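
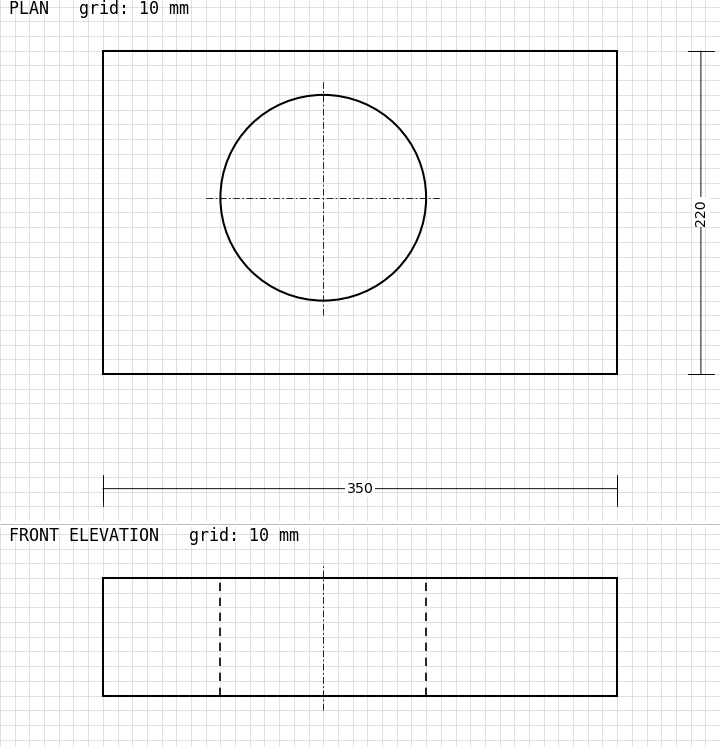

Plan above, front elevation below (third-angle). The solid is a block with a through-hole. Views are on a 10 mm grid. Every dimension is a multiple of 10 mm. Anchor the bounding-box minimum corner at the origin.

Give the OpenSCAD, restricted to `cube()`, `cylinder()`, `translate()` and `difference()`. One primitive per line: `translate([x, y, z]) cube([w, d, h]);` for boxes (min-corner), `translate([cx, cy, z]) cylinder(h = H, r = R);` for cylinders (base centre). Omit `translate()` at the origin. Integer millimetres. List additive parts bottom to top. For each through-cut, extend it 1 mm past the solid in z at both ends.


difference() {
  cube([350, 220, 80]);
  translate([150, 120, -1]) cylinder(h = 82, r = 70);
}


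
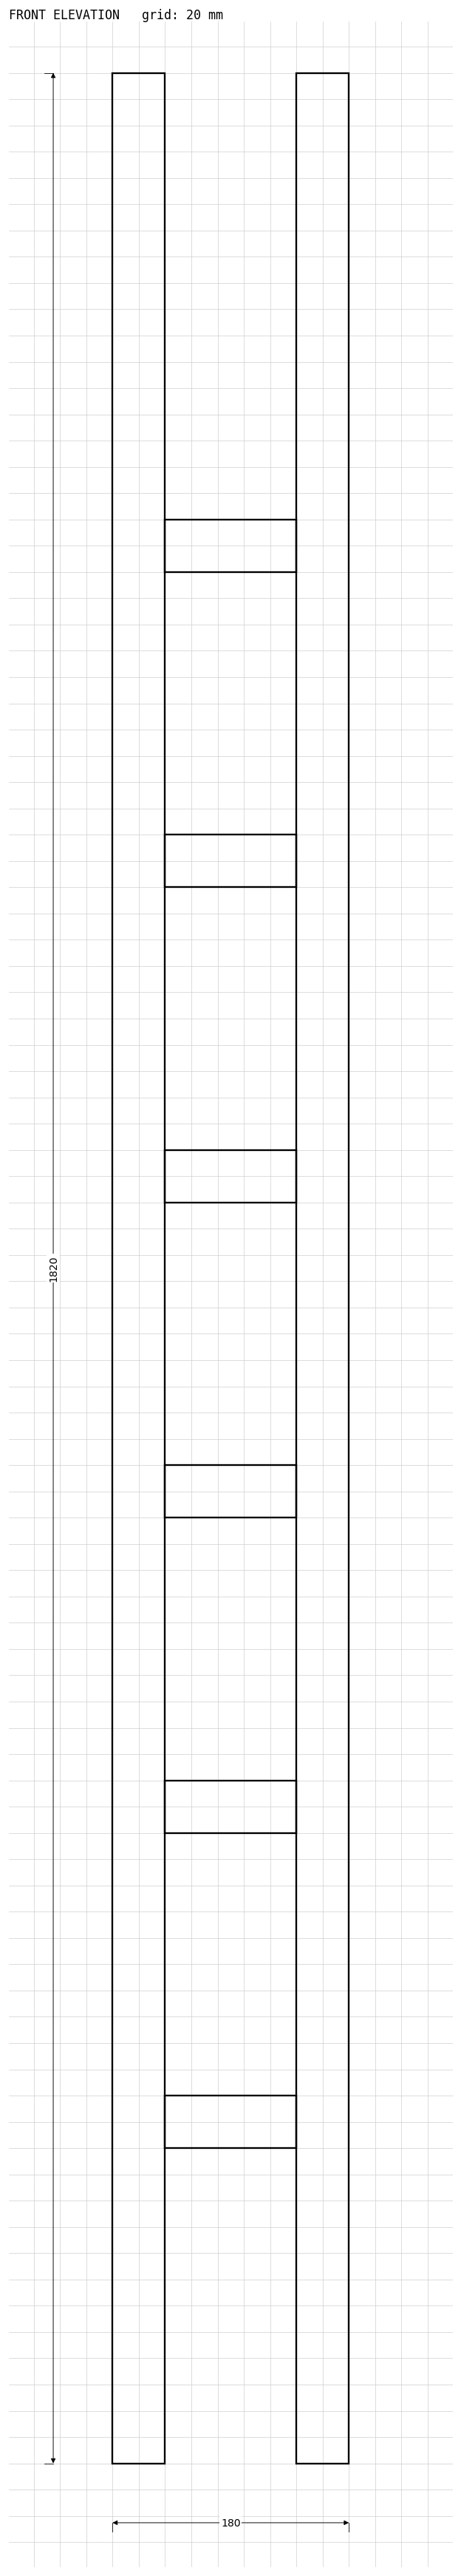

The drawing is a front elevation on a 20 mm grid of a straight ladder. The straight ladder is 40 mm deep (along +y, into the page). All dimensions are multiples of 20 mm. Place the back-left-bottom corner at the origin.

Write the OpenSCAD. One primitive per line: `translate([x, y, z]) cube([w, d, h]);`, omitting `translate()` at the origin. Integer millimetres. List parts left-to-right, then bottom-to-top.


cube([40, 40, 1820]);
translate([40, 0, 240]) cube([100, 40, 40]);
translate([40, 0, 480]) cube([100, 40, 40]);
translate([40, 0, 720]) cube([100, 40, 40]);
translate([40, 0, 960]) cube([100, 40, 40]);
translate([40, 0, 1200]) cube([100, 40, 40]);
translate([40, 0, 1440]) cube([100, 40, 40]);
translate([140, 0, 0]) cube([40, 40, 1820]);


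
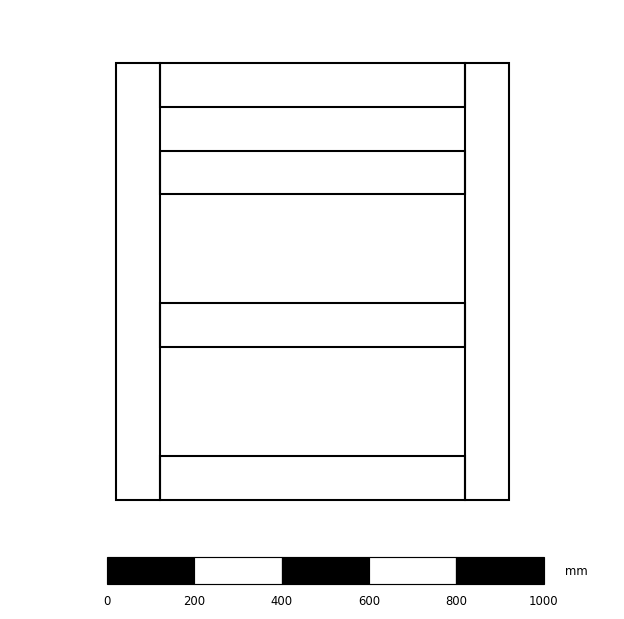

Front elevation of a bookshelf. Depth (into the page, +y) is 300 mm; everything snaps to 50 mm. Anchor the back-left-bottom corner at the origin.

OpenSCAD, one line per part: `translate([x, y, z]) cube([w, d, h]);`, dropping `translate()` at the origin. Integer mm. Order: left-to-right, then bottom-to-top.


cube([100, 300, 1000]);
translate([100, 0, 0]) cube([700, 300, 100]);
translate([100, 0, 350]) cube([700, 300, 100]);
translate([100, 0, 700]) cube([700, 300, 100]);
translate([100, 0, 900]) cube([700, 300, 100]);
translate([800, 0, 0]) cube([100, 300, 1000]);


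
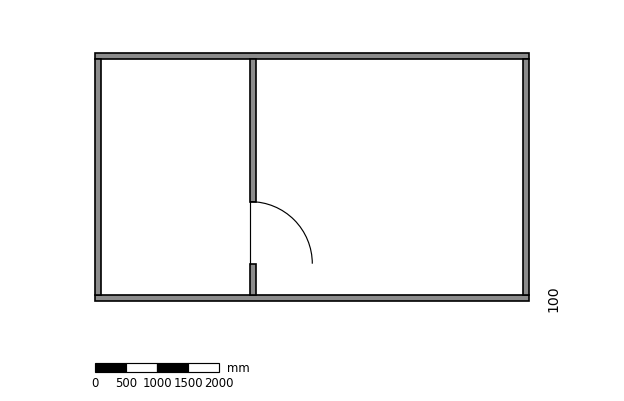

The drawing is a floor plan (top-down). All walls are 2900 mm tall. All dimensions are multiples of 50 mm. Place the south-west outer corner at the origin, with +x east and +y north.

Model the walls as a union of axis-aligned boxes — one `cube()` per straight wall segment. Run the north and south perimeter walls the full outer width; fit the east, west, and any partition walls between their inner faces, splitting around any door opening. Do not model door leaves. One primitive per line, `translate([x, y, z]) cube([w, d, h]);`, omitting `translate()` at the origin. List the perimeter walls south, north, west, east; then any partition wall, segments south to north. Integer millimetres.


cube([7000, 100, 2900]);
translate([0, 3900, 0]) cube([7000, 100, 2900]);
translate([0, 100, 0]) cube([100, 3800, 2900]);
translate([6900, 100, 0]) cube([100, 3800, 2900]);
translate([2500, 100, 0]) cube([100, 500, 2900]);
translate([2500, 1600, 0]) cube([100, 2300, 2900]);


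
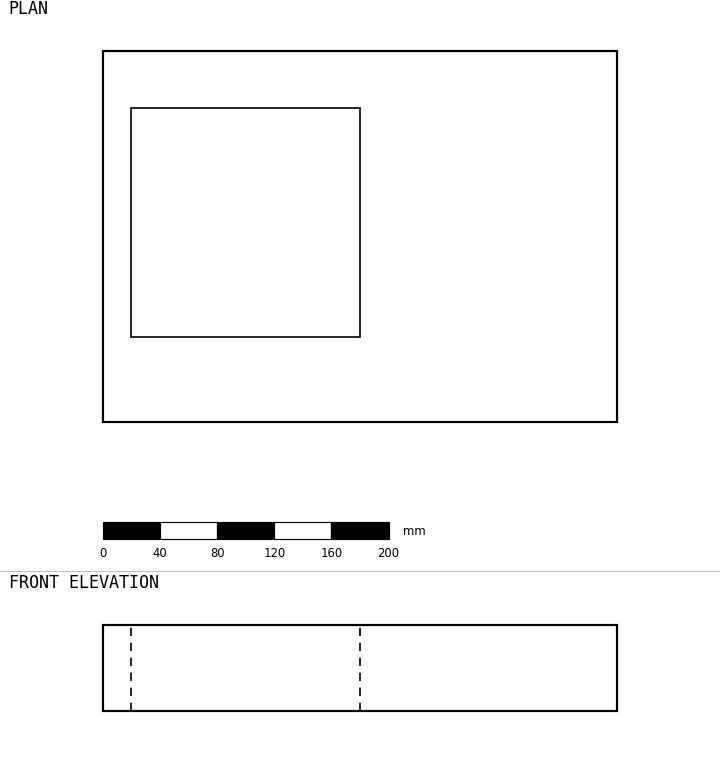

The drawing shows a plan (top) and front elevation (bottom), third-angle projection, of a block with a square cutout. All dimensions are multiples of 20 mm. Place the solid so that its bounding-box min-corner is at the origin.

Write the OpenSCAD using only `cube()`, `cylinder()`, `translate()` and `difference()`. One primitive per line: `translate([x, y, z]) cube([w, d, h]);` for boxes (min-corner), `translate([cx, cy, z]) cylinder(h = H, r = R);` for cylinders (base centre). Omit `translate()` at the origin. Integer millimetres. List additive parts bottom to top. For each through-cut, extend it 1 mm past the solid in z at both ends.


difference() {
  cube([360, 260, 60]);
  translate([20, 60, -1]) cube([160, 160, 62]);
}


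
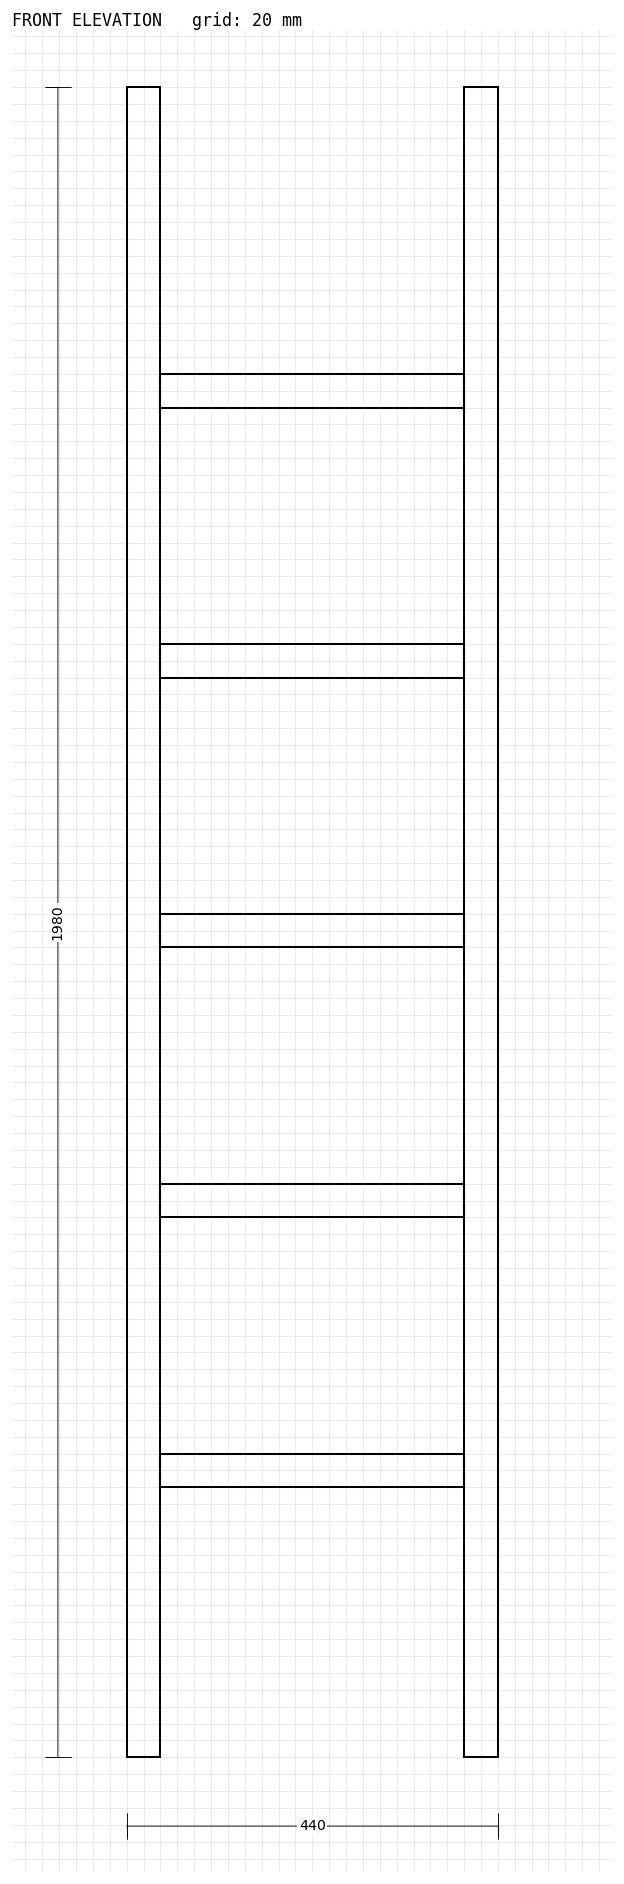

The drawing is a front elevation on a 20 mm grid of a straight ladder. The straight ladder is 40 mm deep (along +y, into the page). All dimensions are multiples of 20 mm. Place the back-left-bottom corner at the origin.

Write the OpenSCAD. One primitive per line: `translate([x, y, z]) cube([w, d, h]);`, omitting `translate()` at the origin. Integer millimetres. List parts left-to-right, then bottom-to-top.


cube([40, 40, 1980]);
translate([40, 0, 320]) cube([360, 40, 40]);
translate([40, 0, 640]) cube([360, 40, 40]);
translate([40, 0, 960]) cube([360, 40, 40]);
translate([40, 0, 1280]) cube([360, 40, 40]);
translate([40, 0, 1600]) cube([360, 40, 40]);
translate([400, 0, 0]) cube([40, 40, 1980]);


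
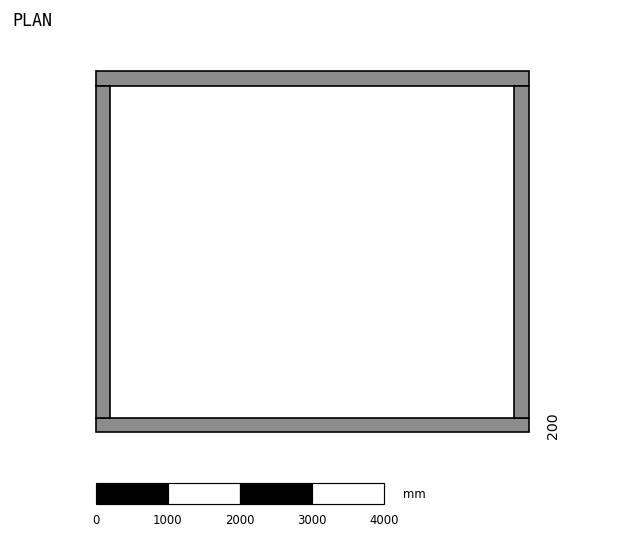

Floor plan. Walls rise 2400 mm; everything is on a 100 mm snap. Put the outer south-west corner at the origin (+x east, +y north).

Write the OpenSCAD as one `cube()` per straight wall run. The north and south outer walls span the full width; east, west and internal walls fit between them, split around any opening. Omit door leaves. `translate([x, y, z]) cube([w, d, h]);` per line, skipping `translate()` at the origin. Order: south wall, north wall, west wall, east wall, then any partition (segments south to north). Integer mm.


cube([6000, 200, 2400]);
translate([0, 4800, 0]) cube([6000, 200, 2400]);
translate([0, 200, 0]) cube([200, 4600, 2400]);
translate([5800, 200, 0]) cube([200, 4600, 2400]);


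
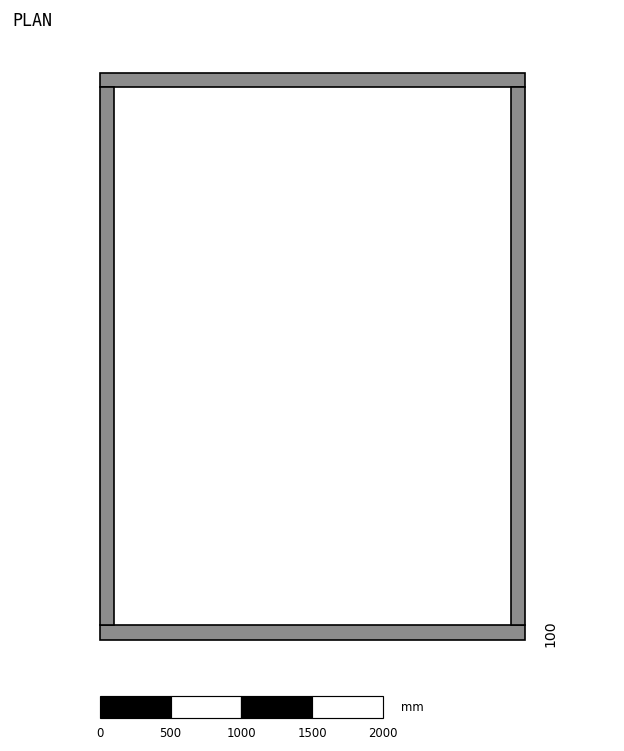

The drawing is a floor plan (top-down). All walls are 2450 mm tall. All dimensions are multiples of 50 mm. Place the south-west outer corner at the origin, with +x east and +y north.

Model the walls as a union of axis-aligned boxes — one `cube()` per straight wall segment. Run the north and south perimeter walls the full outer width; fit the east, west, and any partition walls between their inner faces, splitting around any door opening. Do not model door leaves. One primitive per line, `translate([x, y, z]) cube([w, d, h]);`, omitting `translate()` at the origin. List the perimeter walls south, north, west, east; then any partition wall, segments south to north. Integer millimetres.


cube([3000, 100, 2450]);
translate([0, 3900, 0]) cube([3000, 100, 2450]);
translate([0, 100, 0]) cube([100, 3800, 2450]);
translate([2900, 100, 0]) cube([100, 3800, 2450]);


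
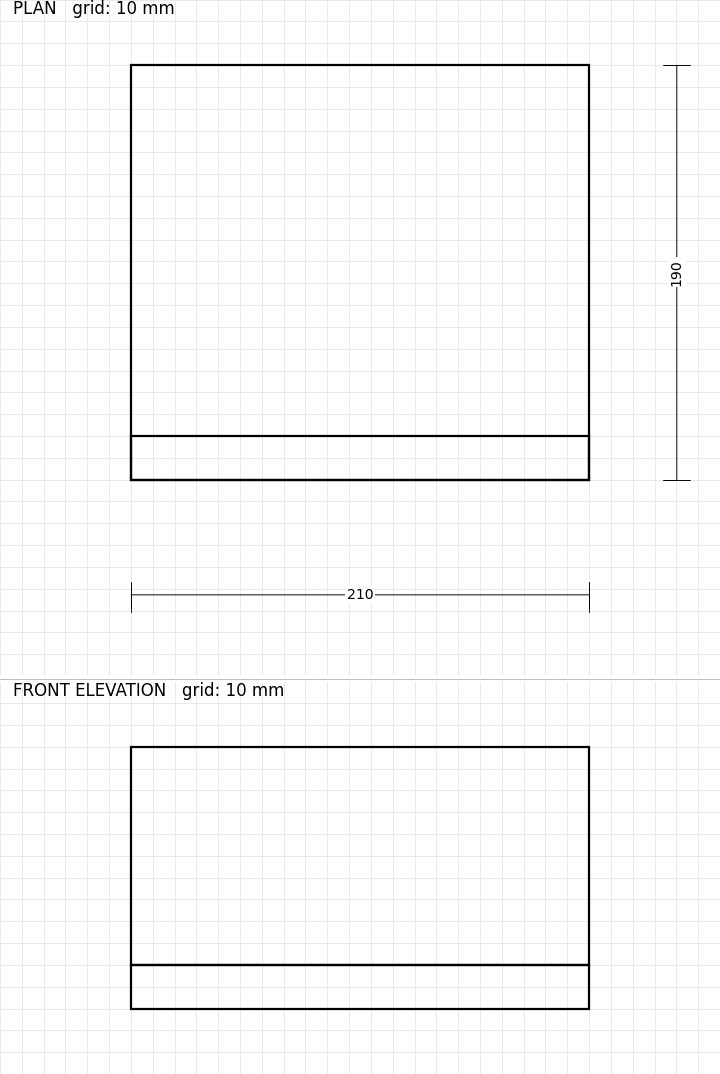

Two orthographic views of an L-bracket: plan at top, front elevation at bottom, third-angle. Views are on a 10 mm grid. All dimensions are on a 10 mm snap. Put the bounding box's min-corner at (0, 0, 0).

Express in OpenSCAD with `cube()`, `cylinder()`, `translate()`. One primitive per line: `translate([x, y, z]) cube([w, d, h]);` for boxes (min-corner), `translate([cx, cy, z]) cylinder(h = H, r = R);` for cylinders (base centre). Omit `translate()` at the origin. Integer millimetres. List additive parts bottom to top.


cube([210, 190, 20]);
translate([0, 0, 20]) cube([210, 20, 100]);


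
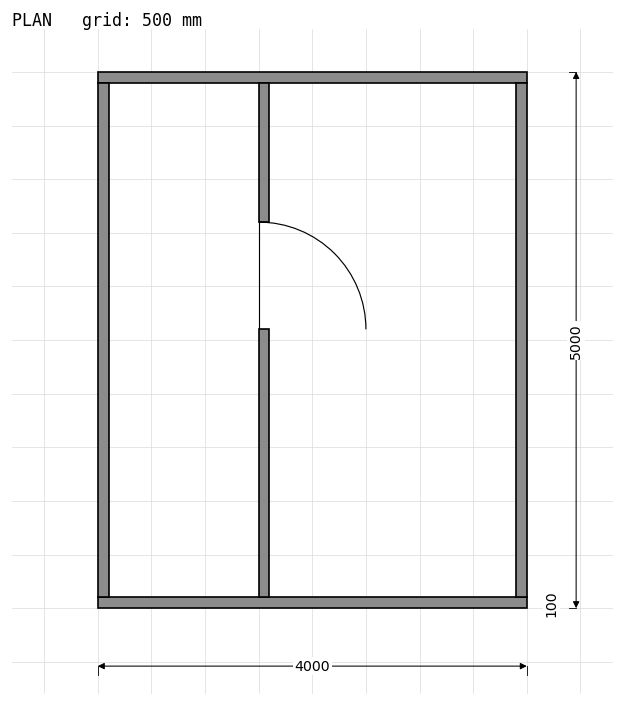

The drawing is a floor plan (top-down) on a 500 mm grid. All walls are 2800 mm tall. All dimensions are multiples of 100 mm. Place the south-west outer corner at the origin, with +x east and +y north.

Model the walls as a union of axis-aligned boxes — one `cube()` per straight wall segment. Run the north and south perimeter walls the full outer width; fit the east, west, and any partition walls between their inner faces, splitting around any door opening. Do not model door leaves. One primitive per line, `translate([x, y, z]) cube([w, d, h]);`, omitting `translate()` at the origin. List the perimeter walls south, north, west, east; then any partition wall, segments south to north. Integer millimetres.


cube([4000, 100, 2800]);
translate([0, 4900, 0]) cube([4000, 100, 2800]);
translate([0, 100, 0]) cube([100, 4800, 2800]);
translate([3900, 100, 0]) cube([100, 4800, 2800]);
translate([1500, 100, 0]) cube([100, 2500, 2800]);
translate([1500, 3600, 0]) cube([100, 1300, 2800]);


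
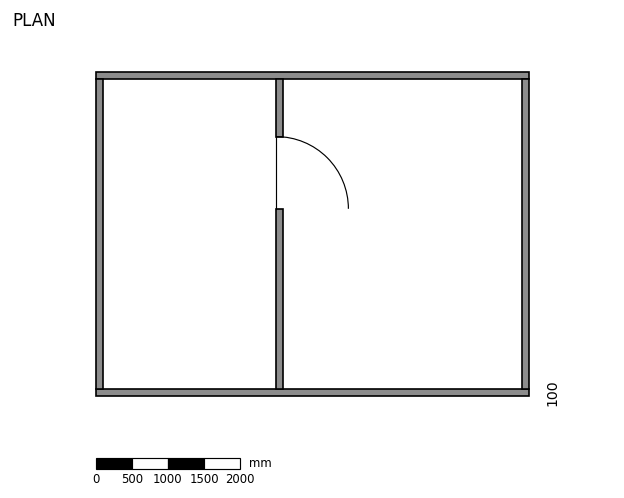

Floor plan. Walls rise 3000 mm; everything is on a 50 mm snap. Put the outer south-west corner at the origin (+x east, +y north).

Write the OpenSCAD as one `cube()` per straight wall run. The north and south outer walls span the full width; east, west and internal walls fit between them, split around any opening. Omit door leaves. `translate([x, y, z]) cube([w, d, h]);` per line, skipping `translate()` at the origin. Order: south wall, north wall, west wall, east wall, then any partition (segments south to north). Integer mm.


cube([6000, 100, 3000]);
translate([0, 4400, 0]) cube([6000, 100, 3000]);
translate([0, 100, 0]) cube([100, 4300, 3000]);
translate([5900, 100, 0]) cube([100, 4300, 3000]);
translate([2500, 100, 0]) cube([100, 2500, 3000]);
translate([2500, 3600, 0]) cube([100, 800, 3000]);


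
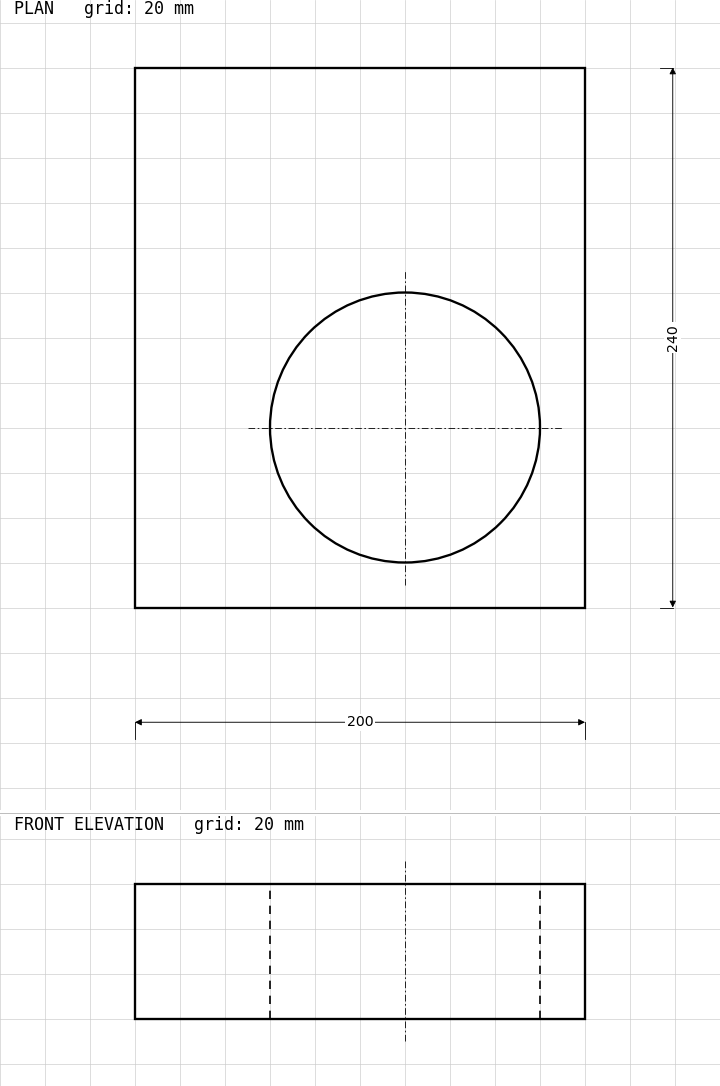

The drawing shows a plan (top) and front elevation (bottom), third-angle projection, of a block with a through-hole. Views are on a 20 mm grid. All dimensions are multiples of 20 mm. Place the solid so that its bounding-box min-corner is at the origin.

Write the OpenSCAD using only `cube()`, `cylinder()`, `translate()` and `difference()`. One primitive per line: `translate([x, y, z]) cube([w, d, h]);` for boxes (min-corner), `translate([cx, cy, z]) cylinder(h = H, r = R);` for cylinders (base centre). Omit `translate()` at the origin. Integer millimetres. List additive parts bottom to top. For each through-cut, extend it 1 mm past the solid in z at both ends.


difference() {
  cube([200, 240, 60]);
  translate([120, 80, -1]) cylinder(h = 62, r = 60);
}


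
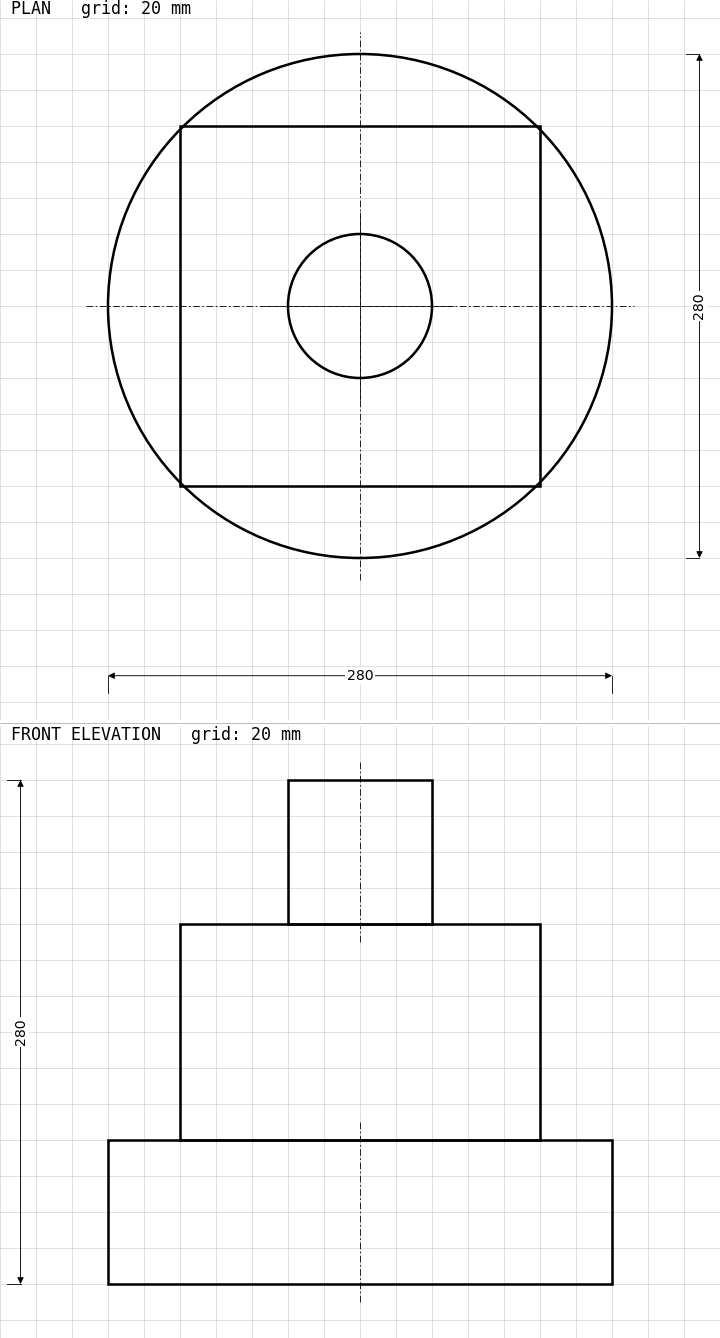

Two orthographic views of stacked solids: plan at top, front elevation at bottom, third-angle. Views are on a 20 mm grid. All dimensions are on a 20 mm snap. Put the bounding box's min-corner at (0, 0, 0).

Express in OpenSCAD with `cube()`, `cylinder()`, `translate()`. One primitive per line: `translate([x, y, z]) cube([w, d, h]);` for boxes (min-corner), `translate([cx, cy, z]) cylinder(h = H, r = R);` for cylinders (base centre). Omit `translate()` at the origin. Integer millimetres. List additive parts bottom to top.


translate([140, 140, 0]) cylinder(h = 80, r = 140);
translate([40, 40, 80]) cube([200, 200, 120]);
translate([140, 140, 200]) cylinder(h = 80, r = 40);


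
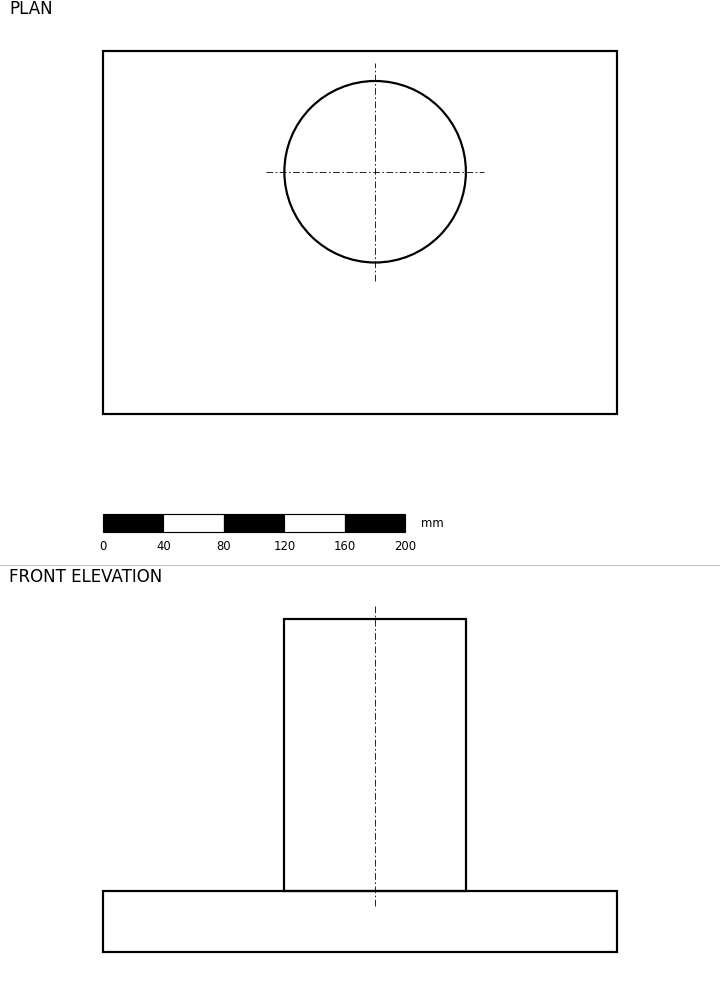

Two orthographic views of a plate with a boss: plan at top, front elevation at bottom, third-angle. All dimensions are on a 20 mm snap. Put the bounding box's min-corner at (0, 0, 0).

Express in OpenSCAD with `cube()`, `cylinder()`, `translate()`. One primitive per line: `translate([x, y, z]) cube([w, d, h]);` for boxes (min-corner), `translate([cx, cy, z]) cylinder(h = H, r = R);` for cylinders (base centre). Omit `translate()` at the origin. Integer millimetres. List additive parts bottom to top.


cube([340, 240, 40]);
translate([180, 160, 40]) cylinder(h = 180, r = 60);


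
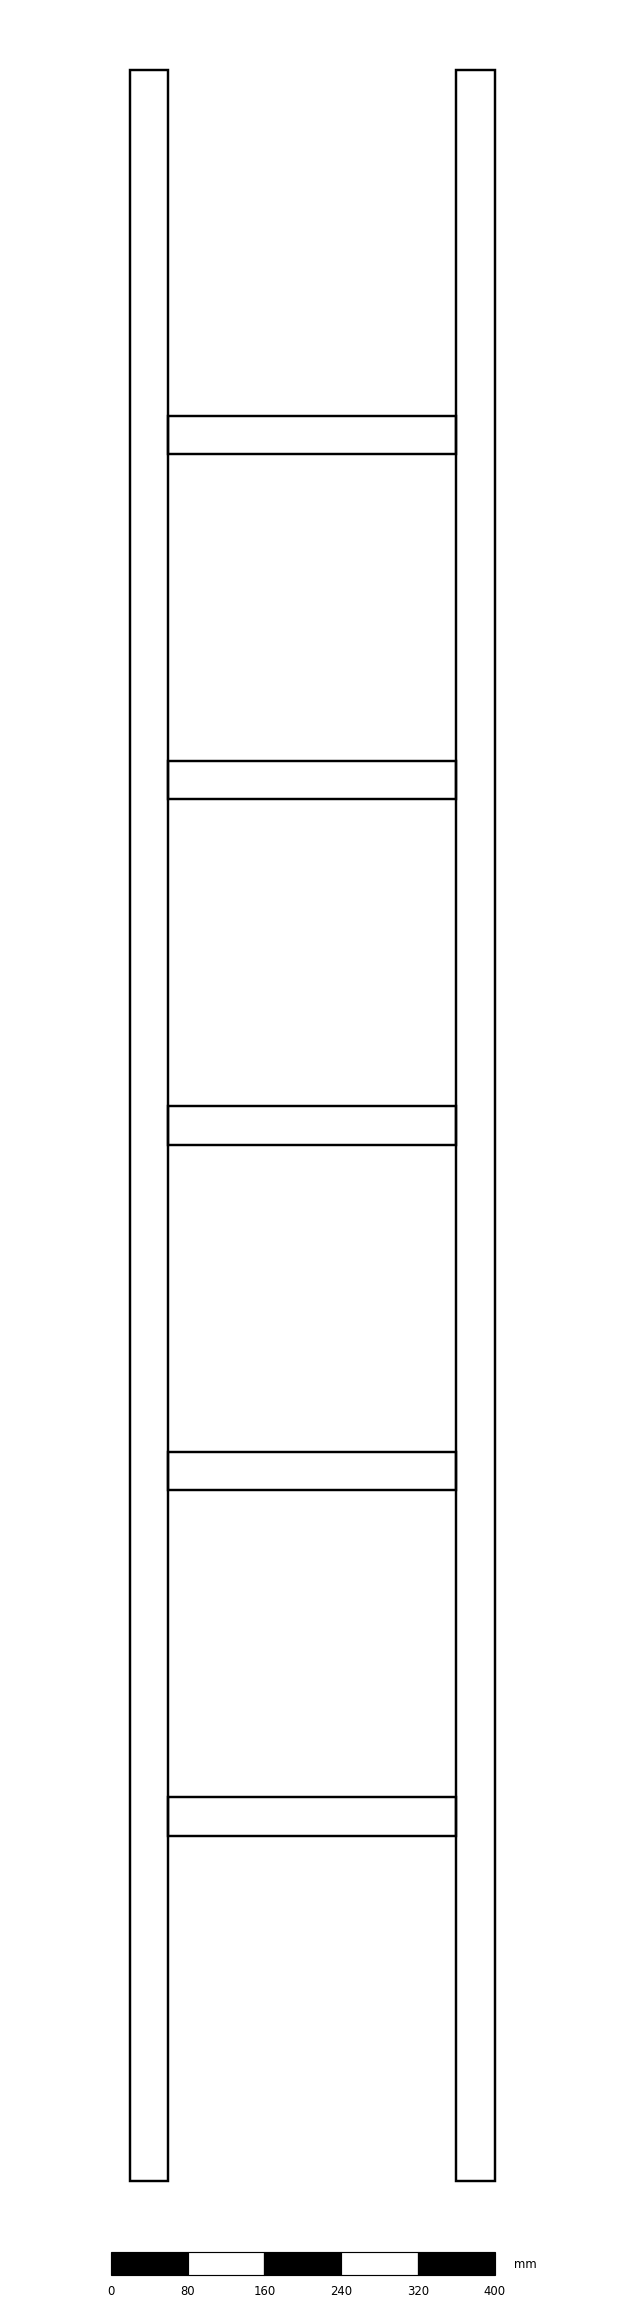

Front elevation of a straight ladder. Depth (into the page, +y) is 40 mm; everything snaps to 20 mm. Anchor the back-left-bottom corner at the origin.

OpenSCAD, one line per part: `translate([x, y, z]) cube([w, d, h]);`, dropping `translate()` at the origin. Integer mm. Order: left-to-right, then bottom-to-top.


cube([40, 40, 2200]);
translate([40, 0, 360]) cube([300, 40, 40]);
translate([40, 0, 720]) cube([300, 40, 40]);
translate([40, 0, 1080]) cube([300, 40, 40]);
translate([40, 0, 1440]) cube([300, 40, 40]);
translate([40, 0, 1800]) cube([300, 40, 40]);
translate([340, 0, 0]) cube([40, 40, 2200]);


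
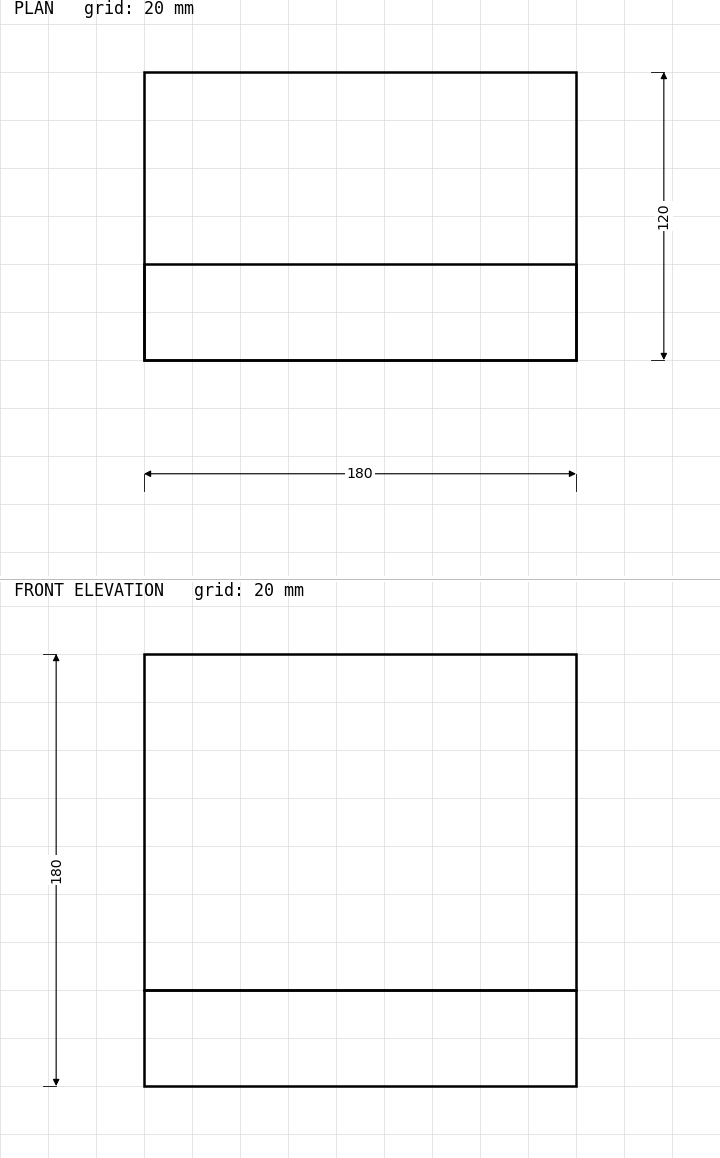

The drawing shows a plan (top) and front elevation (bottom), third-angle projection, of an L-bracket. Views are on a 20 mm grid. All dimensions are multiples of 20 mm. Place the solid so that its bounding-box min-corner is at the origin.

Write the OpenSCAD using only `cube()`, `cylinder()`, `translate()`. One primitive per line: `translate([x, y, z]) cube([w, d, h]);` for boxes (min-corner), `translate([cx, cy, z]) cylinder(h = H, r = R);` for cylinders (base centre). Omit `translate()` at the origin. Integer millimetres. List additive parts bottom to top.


cube([180, 120, 40]);
translate([0, 0, 40]) cube([180, 40, 140]);


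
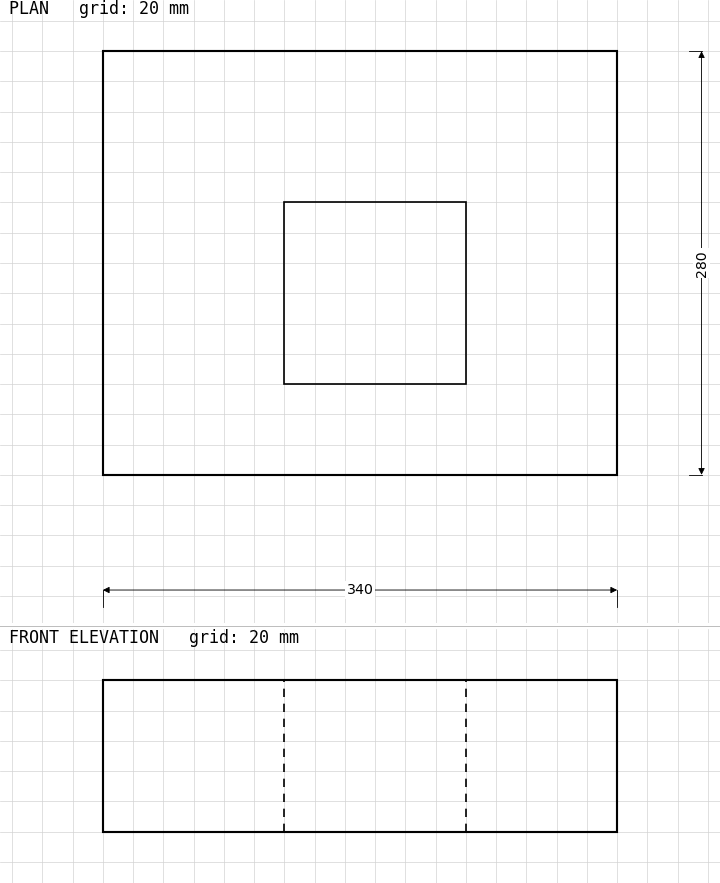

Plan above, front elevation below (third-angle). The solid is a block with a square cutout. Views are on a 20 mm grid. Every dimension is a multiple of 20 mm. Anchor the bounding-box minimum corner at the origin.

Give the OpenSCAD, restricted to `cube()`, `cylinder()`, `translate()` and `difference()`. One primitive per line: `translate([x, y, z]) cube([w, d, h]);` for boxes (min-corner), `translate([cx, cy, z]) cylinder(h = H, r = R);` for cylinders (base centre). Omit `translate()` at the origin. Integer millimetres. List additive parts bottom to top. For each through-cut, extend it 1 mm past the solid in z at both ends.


difference() {
  cube([340, 280, 100]);
  translate([120, 60, -1]) cube([120, 120, 102]);
}


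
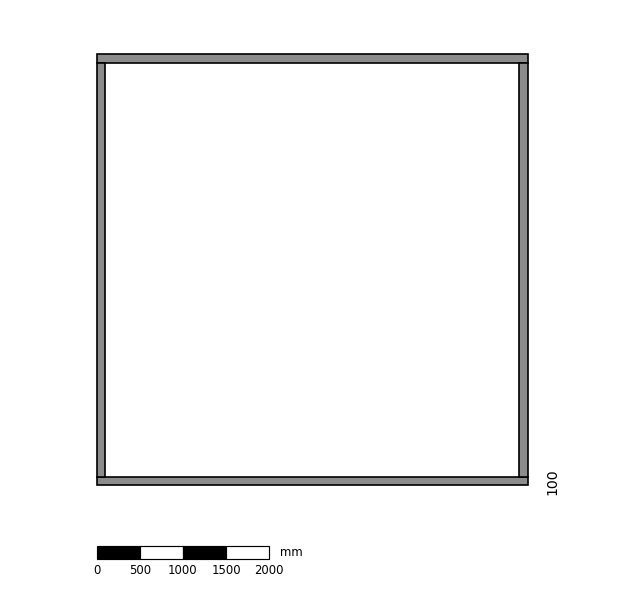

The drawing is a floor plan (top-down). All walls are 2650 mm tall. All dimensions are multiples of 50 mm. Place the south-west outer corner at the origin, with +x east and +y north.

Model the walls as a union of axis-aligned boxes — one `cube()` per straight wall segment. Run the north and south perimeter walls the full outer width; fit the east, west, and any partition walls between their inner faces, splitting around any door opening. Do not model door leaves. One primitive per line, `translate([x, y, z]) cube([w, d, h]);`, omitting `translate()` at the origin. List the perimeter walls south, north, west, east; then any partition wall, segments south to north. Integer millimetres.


cube([5000, 100, 2650]);
translate([0, 4900, 0]) cube([5000, 100, 2650]);
translate([0, 100, 0]) cube([100, 4800, 2650]);
translate([4900, 100, 0]) cube([100, 4800, 2650]);


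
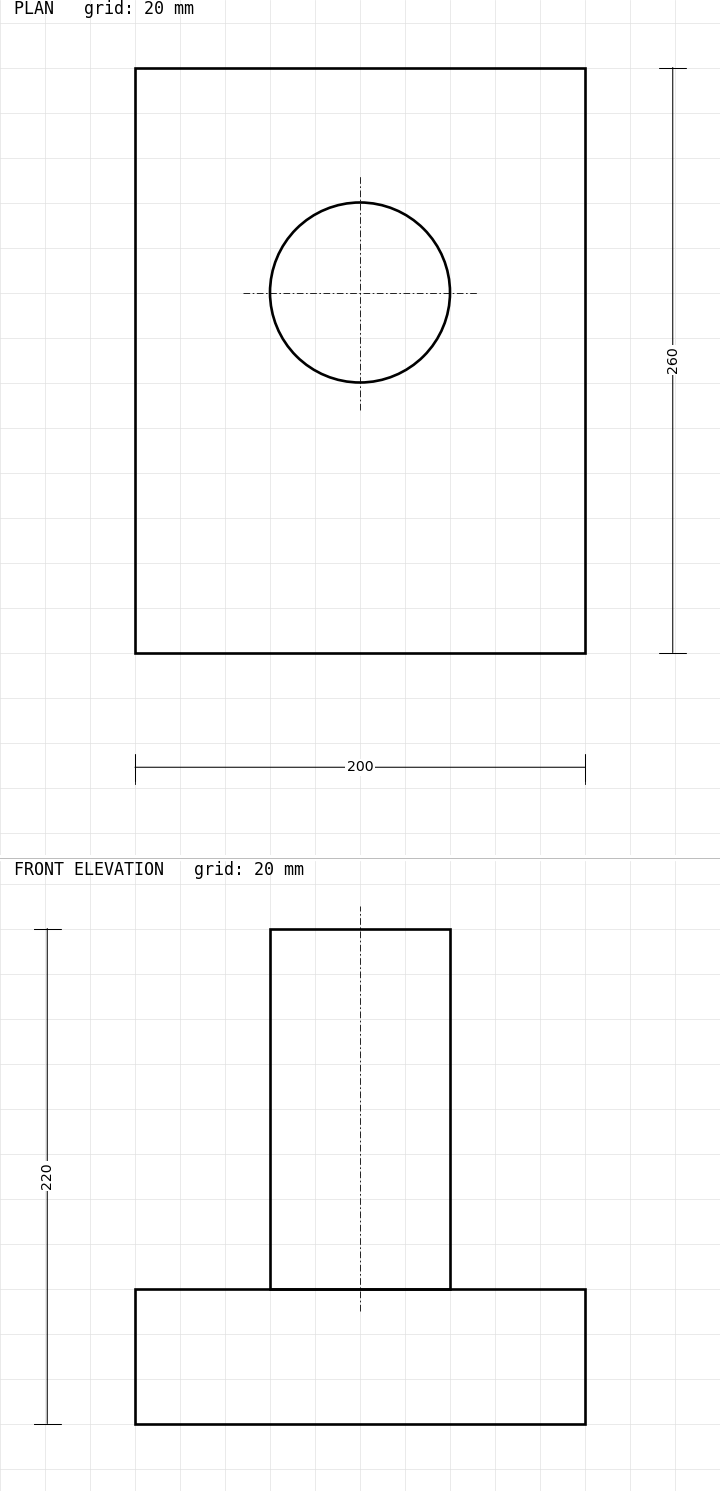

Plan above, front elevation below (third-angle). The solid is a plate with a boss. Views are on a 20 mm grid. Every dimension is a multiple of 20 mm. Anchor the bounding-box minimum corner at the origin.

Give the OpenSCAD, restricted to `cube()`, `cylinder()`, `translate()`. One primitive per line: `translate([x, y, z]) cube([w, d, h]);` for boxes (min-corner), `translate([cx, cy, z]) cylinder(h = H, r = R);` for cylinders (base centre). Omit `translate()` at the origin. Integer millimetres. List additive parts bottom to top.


cube([200, 260, 60]);
translate([100, 160, 60]) cylinder(h = 160, r = 40);


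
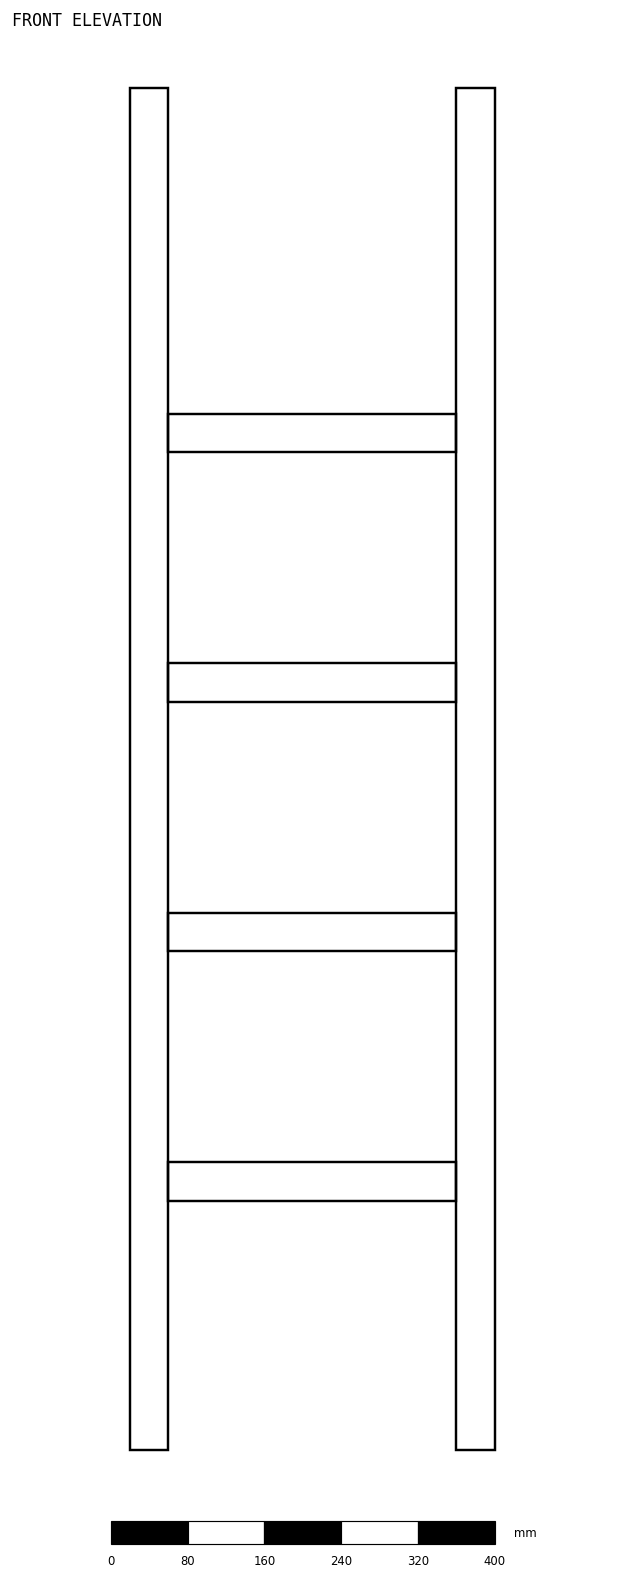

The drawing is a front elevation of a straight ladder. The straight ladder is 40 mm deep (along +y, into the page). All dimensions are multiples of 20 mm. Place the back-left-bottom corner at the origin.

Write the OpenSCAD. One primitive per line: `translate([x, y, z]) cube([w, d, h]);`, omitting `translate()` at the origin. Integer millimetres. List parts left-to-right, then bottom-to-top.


cube([40, 40, 1420]);
translate([40, 0, 260]) cube([300, 40, 40]);
translate([40, 0, 520]) cube([300, 40, 40]);
translate([40, 0, 780]) cube([300, 40, 40]);
translate([40, 0, 1040]) cube([300, 40, 40]);
translate([340, 0, 0]) cube([40, 40, 1420]);


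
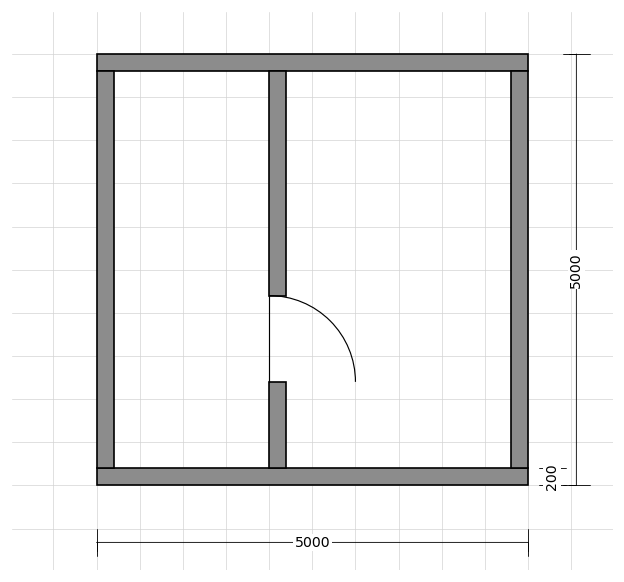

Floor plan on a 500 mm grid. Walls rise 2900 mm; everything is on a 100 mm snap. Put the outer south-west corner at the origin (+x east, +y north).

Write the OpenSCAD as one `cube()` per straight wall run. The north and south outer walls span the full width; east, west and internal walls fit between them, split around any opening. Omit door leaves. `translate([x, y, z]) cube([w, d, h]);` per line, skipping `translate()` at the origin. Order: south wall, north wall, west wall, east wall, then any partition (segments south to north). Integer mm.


cube([5000, 200, 2900]);
translate([0, 4800, 0]) cube([5000, 200, 2900]);
translate([0, 200, 0]) cube([200, 4600, 2900]);
translate([4800, 200, 0]) cube([200, 4600, 2900]);
translate([2000, 200, 0]) cube([200, 1000, 2900]);
translate([2000, 2200, 0]) cube([200, 2600, 2900]);


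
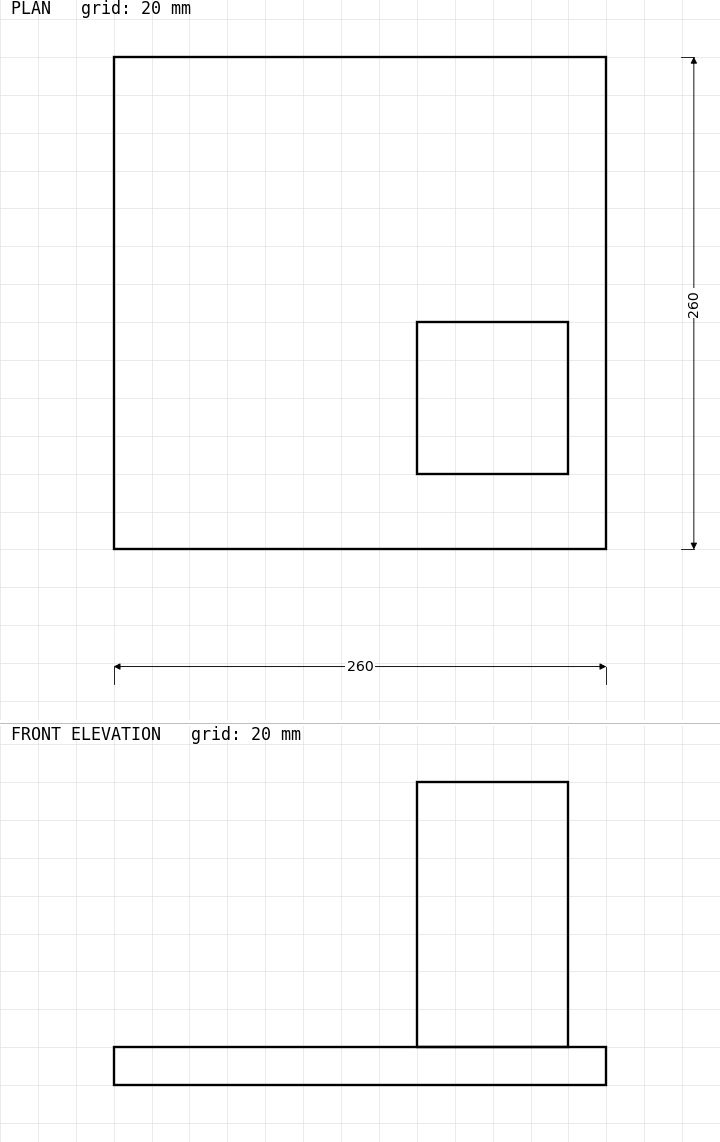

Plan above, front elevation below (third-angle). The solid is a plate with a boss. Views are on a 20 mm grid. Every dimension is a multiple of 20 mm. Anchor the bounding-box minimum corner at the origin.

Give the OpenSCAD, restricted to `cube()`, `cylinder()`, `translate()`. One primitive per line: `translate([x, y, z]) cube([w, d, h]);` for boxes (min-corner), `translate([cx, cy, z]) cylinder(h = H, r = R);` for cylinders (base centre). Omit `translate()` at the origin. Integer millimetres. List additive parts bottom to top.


cube([260, 260, 20]);
translate([160, 40, 20]) cube([80, 80, 140]);


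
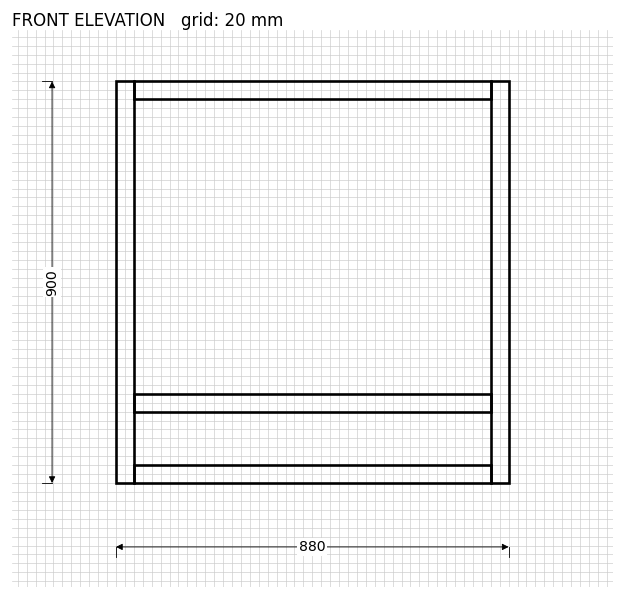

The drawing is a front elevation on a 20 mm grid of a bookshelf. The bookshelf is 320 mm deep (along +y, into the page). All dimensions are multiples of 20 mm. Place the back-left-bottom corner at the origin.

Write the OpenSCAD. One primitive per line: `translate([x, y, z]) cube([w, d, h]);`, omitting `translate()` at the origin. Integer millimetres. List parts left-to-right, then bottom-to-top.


cube([40, 320, 900]);
translate([40, 0, 0]) cube([800, 320, 40]);
translate([40, 0, 160]) cube([800, 320, 40]);
translate([40, 0, 860]) cube([800, 320, 40]);
translate([840, 0, 0]) cube([40, 320, 900]);


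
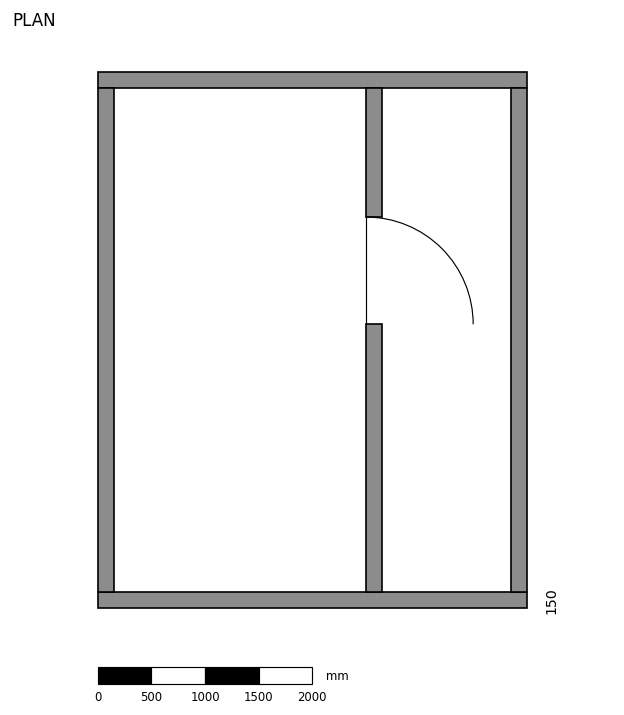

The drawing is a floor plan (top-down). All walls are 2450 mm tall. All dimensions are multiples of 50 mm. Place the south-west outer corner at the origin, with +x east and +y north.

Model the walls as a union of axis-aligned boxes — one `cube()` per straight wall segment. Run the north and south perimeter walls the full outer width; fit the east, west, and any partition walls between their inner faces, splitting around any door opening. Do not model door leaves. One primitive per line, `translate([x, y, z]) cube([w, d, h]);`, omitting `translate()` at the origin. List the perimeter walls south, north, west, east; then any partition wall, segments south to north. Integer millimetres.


cube([4000, 150, 2450]);
translate([0, 4850, 0]) cube([4000, 150, 2450]);
translate([0, 150, 0]) cube([150, 4700, 2450]);
translate([3850, 150, 0]) cube([150, 4700, 2450]);
translate([2500, 150, 0]) cube([150, 2500, 2450]);
translate([2500, 3650, 0]) cube([150, 1200, 2450]);


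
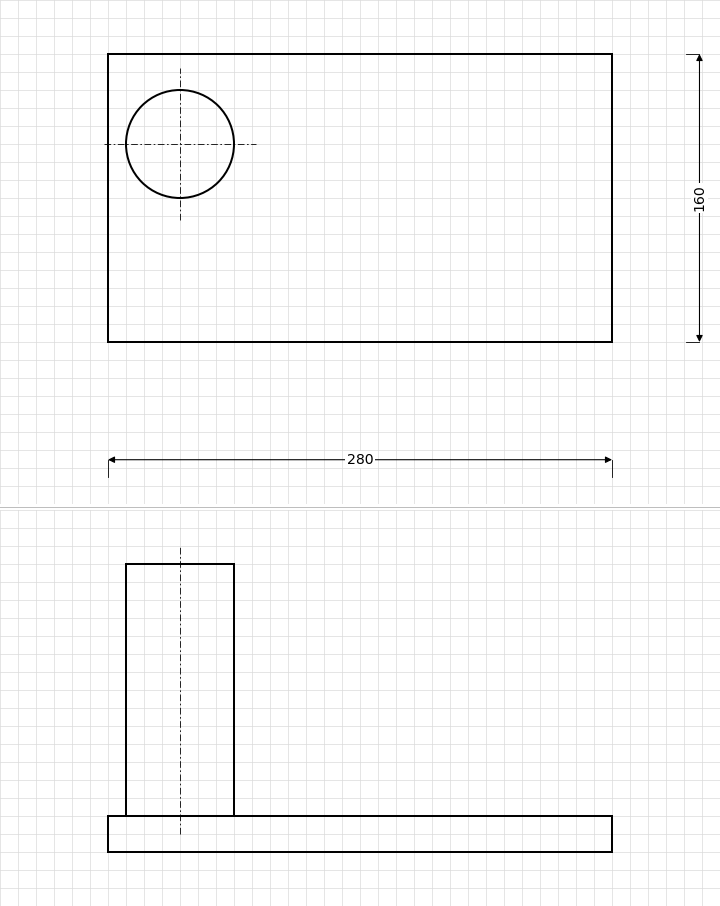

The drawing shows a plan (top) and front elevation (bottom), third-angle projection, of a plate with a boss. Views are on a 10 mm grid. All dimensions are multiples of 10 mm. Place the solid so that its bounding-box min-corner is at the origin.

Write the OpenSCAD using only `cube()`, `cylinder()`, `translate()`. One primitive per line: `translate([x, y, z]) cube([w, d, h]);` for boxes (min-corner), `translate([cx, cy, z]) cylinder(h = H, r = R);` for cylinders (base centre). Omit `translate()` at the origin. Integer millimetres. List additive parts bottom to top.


cube([280, 160, 20]);
translate([40, 110, 20]) cylinder(h = 140, r = 30);


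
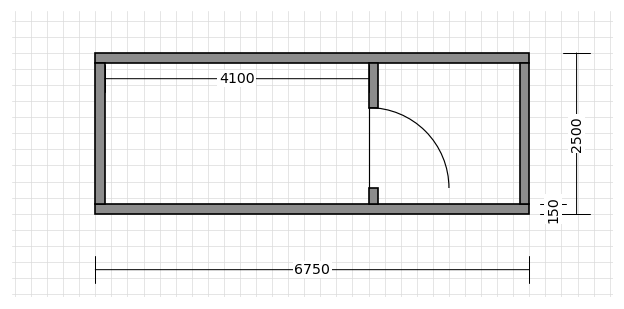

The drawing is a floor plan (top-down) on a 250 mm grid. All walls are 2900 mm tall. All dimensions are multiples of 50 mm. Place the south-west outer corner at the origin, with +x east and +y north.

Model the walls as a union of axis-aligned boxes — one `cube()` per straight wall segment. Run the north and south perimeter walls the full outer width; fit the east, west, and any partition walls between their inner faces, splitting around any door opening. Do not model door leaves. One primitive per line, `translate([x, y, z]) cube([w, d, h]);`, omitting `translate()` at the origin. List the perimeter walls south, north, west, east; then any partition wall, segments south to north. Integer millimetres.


cube([6750, 150, 2900]);
translate([0, 2350, 0]) cube([6750, 150, 2900]);
translate([0, 150, 0]) cube([150, 2200, 2900]);
translate([6600, 150, 0]) cube([150, 2200, 2900]);
translate([4250, 150, 0]) cube([150, 250, 2900]);
translate([4250, 1650, 0]) cube([150, 700, 2900]);


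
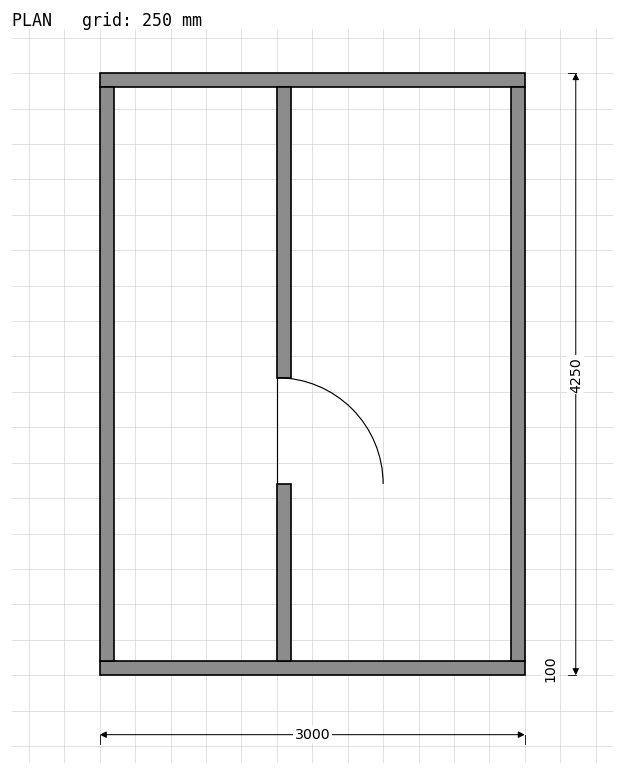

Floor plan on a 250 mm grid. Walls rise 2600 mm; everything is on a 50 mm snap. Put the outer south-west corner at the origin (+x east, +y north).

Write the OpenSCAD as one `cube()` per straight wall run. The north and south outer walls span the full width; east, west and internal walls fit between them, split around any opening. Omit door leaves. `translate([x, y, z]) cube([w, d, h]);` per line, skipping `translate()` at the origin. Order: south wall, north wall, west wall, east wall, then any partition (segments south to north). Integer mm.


cube([3000, 100, 2600]);
translate([0, 4150, 0]) cube([3000, 100, 2600]);
translate([0, 100, 0]) cube([100, 4050, 2600]);
translate([2900, 100, 0]) cube([100, 4050, 2600]);
translate([1250, 100, 0]) cube([100, 1250, 2600]);
translate([1250, 2100, 0]) cube([100, 2050, 2600]);


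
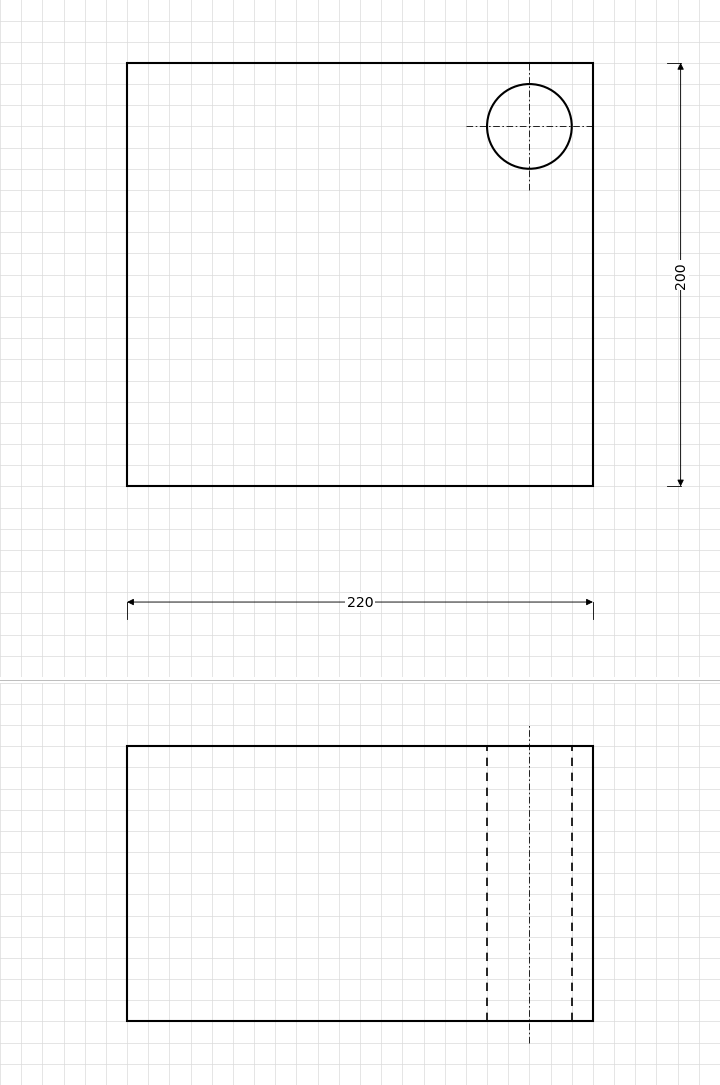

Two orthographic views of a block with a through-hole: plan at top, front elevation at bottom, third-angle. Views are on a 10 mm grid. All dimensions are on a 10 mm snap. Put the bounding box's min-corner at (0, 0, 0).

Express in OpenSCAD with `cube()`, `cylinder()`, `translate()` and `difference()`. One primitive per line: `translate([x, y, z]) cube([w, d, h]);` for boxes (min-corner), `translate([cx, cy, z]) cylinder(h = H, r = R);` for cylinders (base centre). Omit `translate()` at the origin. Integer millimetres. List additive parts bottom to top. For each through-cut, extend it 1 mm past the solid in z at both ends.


difference() {
  cube([220, 200, 130]);
  translate([190, 170, -1]) cylinder(h = 132, r = 20);
}


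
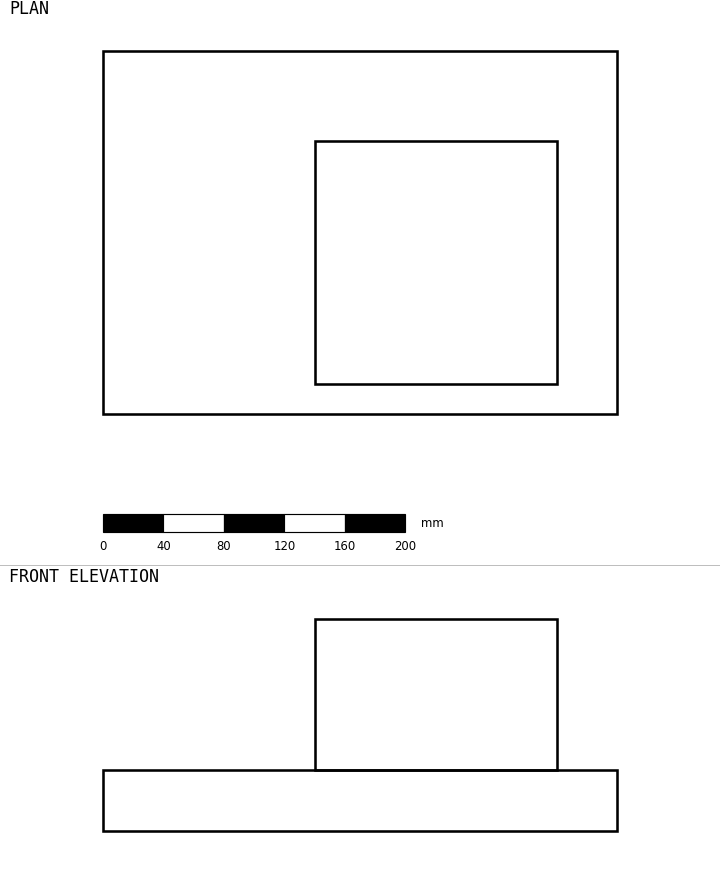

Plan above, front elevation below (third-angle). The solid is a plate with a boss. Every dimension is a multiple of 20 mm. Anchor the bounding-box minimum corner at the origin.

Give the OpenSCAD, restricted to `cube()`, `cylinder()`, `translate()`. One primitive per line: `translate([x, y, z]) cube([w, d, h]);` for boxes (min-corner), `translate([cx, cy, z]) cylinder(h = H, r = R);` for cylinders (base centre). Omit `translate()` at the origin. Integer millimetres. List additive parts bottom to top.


cube([340, 240, 40]);
translate([140, 20, 40]) cube([160, 160, 100]);


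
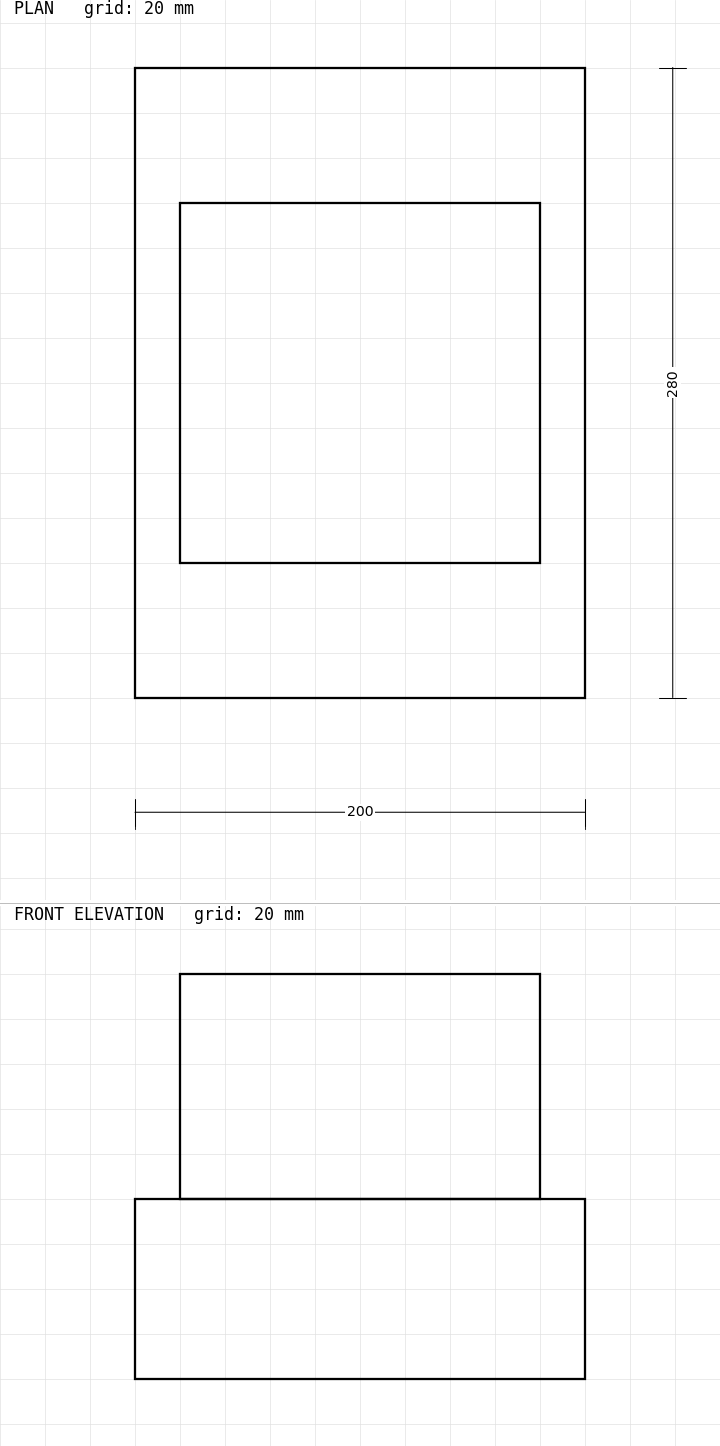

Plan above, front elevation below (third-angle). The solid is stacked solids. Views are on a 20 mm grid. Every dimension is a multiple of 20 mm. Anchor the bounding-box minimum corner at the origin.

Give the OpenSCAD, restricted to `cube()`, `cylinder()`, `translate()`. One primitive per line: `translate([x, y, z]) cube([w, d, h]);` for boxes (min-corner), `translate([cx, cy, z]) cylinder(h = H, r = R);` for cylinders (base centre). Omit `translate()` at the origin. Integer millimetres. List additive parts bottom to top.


cube([200, 280, 80]);
translate([20, 60, 80]) cube([160, 160, 100]);


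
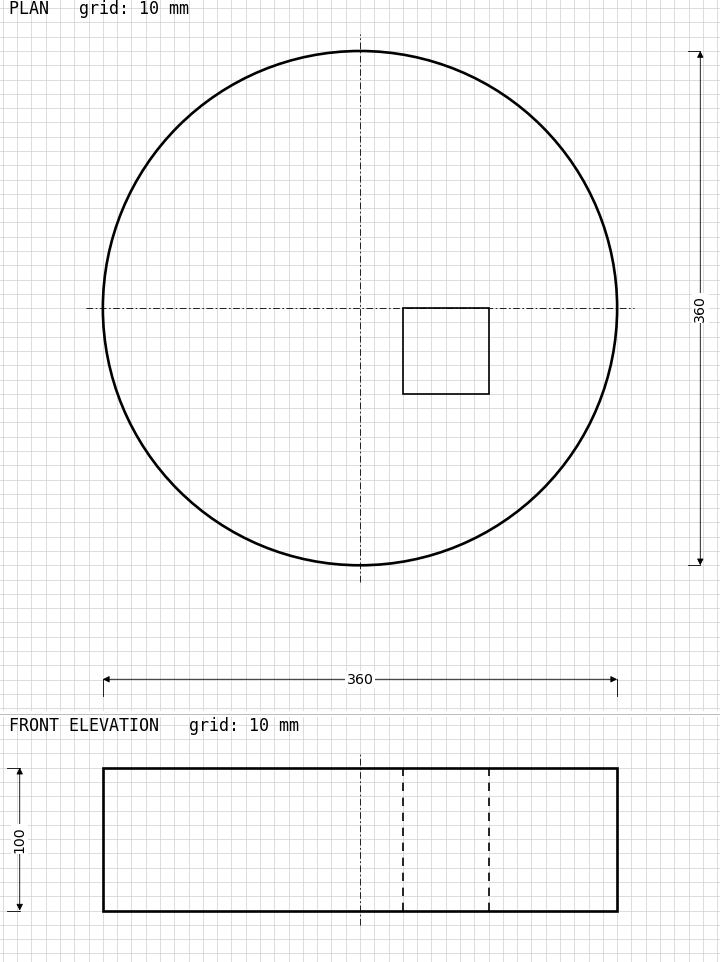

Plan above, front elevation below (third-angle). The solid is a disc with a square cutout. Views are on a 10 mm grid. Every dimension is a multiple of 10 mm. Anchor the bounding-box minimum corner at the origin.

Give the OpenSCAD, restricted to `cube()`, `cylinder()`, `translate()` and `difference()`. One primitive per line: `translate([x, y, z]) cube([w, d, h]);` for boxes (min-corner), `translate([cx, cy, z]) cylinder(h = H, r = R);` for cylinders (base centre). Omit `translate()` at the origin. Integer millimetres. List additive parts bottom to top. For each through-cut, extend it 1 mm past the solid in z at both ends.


difference() {
  translate([180, 180, 0]) cylinder(h = 100, r = 180);
  translate([210, 120, -1]) cube([60, 60, 102]);
}


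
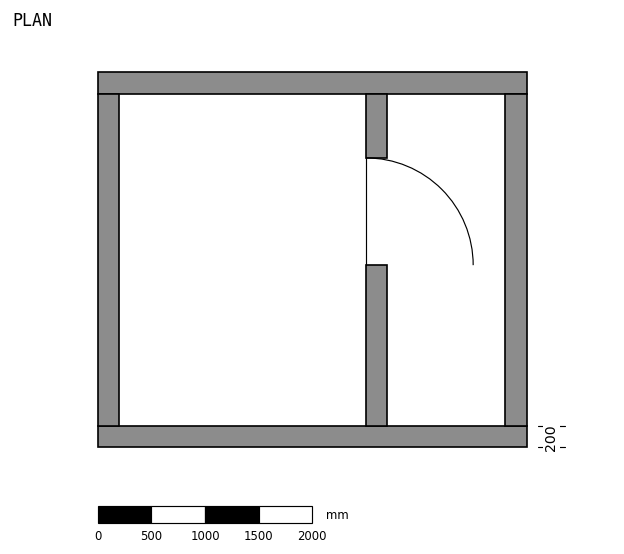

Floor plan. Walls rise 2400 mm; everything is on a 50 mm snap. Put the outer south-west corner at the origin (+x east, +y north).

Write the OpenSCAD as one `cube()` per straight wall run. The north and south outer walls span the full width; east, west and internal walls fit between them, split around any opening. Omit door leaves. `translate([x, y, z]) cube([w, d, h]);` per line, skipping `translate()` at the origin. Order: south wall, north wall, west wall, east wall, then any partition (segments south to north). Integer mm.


cube([4000, 200, 2400]);
translate([0, 3300, 0]) cube([4000, 200, 2400]);
translate([0, 200, 0]) cube([200, 3100, 2400]);
translate([3800, 200, 0]) cube([200, 3100, 2400]);
translate([2500, 200, 0]) cube([200, 1500, 2400]);
translate([2500, 2700, 0]) cube([200, 600, 2400]);


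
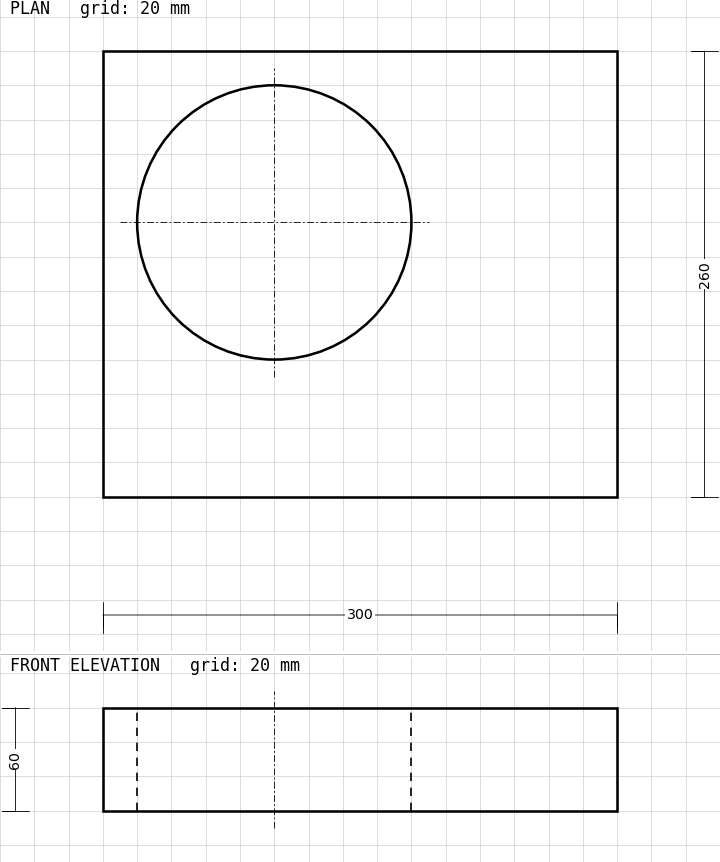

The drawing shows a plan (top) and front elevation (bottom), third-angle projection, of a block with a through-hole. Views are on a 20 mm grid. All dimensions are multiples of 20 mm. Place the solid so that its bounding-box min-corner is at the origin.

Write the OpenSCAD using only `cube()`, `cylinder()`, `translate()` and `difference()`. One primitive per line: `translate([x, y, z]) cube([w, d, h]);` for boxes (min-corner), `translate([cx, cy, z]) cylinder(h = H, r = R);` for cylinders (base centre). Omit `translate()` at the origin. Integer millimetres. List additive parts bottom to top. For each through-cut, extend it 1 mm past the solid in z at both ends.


difference() {
  cube([300, 260, 60]);
  translate([100, 160, -1]) cylinder(h = 62, r = 80);
}


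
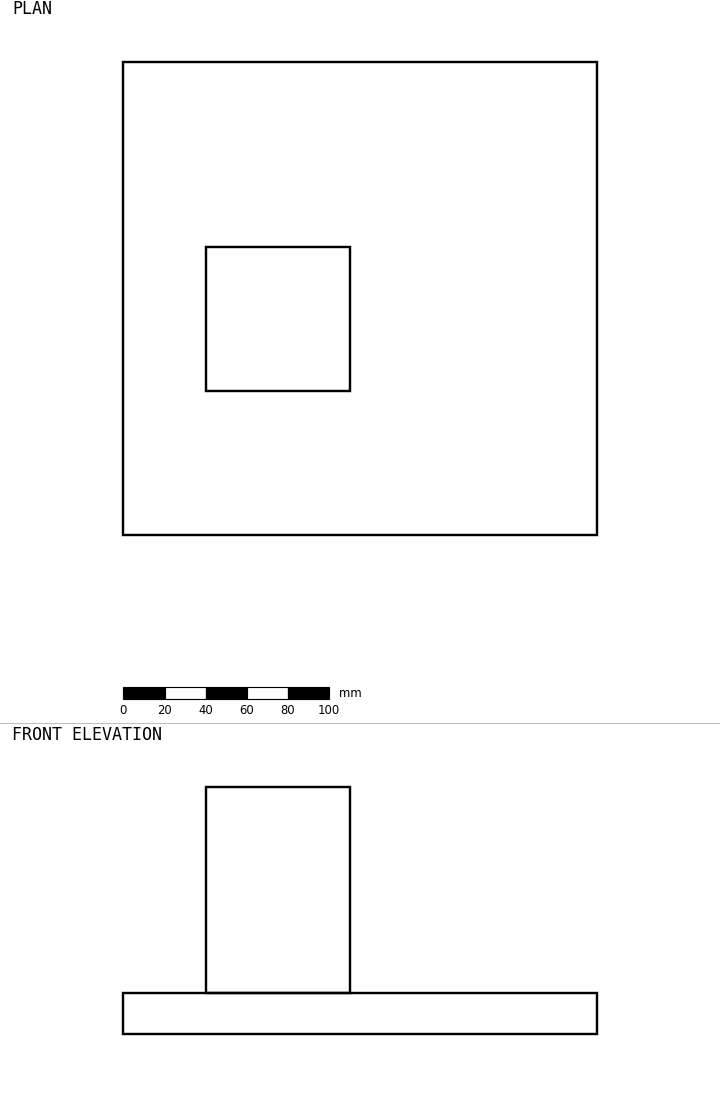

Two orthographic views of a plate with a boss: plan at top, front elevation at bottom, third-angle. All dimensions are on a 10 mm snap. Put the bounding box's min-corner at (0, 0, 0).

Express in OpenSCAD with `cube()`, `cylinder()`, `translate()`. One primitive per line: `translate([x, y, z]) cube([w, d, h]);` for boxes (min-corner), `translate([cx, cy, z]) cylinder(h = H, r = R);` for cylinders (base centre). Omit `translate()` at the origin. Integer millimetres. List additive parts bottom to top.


cube([230, 230, 20]);
translate([40, 70, 20]) cube([70, 70, 100]);
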